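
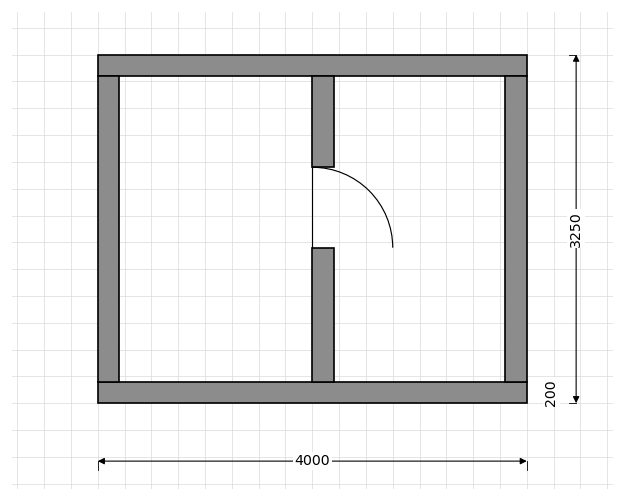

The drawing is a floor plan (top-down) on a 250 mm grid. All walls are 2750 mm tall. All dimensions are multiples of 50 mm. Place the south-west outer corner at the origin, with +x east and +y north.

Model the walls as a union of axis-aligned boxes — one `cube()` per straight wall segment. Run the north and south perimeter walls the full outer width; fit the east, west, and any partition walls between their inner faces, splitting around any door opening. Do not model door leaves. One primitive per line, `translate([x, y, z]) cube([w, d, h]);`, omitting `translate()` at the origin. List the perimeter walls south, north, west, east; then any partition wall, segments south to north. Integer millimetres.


cube([4000, 200, 2750]);
translate([0, 3050, 0]) cube([4000, 200, 2750]);
translate([0, 200, 0]) cube([200, 2850, 2750]);
translate([3800, 200, 0]) cube([200, 2850, 2750]);
translate([2000, 200, 0]) cube([200, 1250, 2750]);
translate([2000, 2200, 0]) cube([200, 850, 2750]);


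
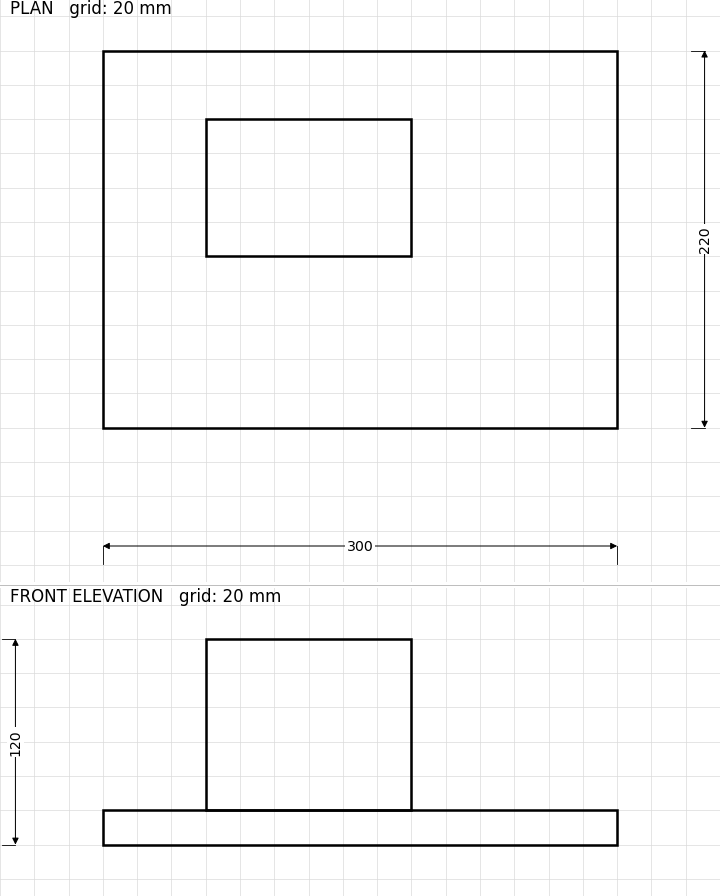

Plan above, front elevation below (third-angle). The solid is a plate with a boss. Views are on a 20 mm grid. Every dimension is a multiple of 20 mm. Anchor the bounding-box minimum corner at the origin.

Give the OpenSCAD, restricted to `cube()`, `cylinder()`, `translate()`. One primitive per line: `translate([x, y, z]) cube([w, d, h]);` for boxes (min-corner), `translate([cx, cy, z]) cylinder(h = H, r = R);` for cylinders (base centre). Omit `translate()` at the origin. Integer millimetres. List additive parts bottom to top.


cube([300, 220, 20]);
translate([60, 100, 20]) cube([120, 80, 100]);


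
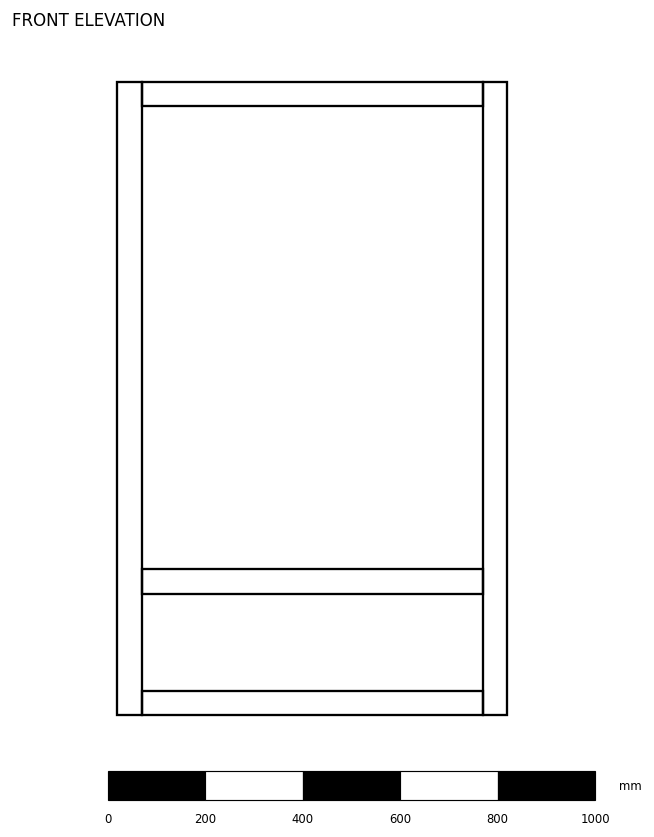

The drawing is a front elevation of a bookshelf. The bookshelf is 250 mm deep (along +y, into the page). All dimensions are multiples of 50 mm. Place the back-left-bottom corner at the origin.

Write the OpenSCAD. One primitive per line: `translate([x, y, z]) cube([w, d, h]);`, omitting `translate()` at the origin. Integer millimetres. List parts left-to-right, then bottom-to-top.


cube([50, 250, 1300]);
translate([50, 0, 0]) cube([700, 250, 50]);
translate([50, 0, 250]) cube([700, 250, 50]);
translate([50, 0, 1250]) cube([700, 250, 50]);
translate([750, 0, 0]) cube([50, 250, 1300]);


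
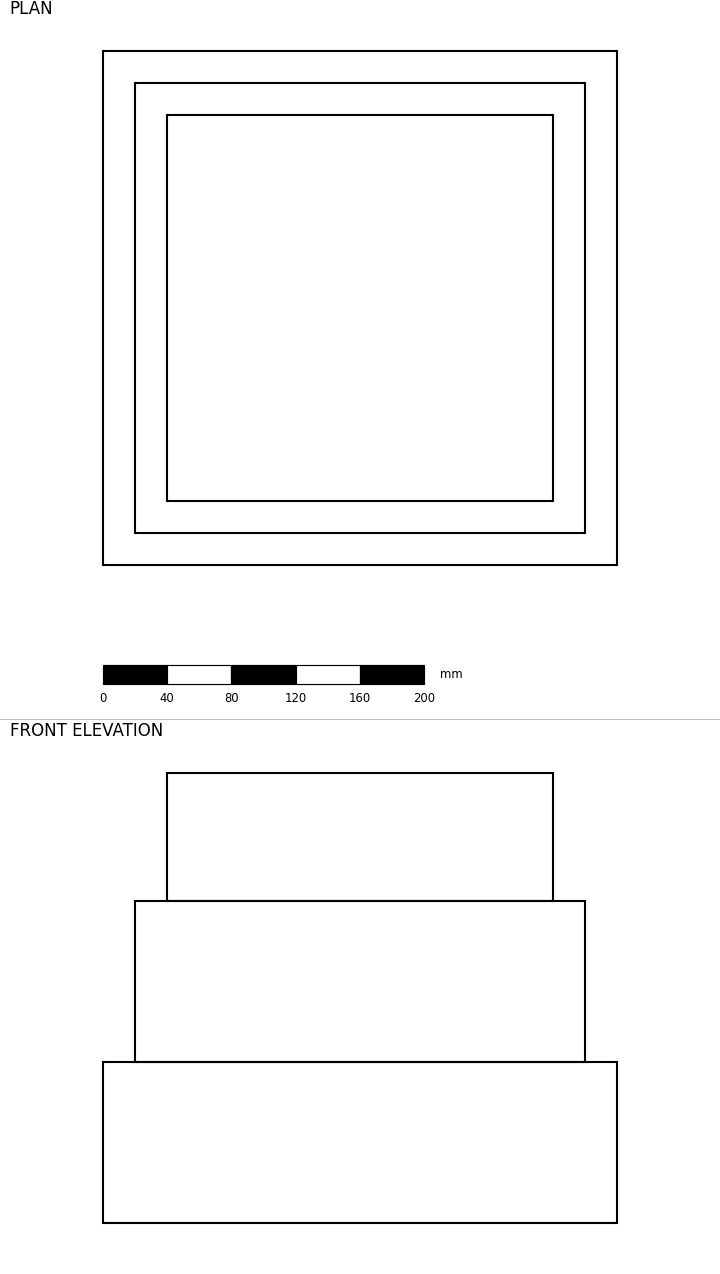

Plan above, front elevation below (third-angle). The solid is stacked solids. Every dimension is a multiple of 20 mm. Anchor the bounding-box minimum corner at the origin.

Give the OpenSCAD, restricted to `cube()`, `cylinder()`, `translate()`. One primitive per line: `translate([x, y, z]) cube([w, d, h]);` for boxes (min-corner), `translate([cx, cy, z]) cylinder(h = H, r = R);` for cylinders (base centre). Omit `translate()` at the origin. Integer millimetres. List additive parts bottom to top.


cube([320, 320, 100]);
translate([20, 20, 100]) cube([280, 280, 100]);
translate([40, 40, 200]) cube([240, 240, 80]);


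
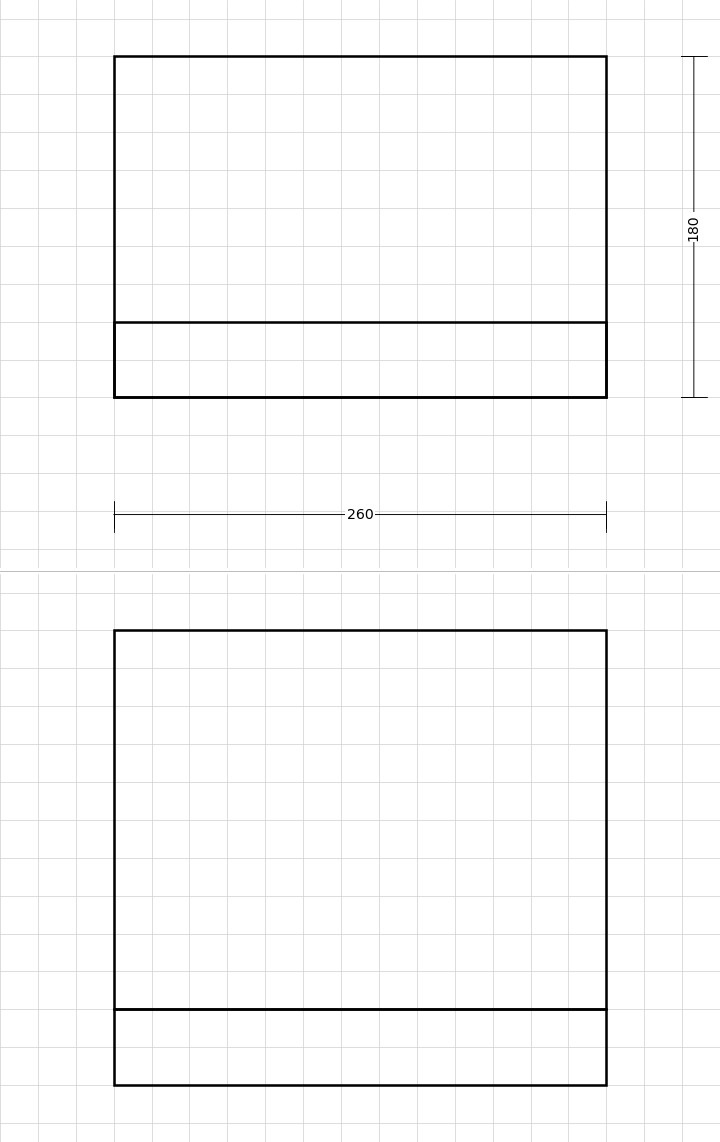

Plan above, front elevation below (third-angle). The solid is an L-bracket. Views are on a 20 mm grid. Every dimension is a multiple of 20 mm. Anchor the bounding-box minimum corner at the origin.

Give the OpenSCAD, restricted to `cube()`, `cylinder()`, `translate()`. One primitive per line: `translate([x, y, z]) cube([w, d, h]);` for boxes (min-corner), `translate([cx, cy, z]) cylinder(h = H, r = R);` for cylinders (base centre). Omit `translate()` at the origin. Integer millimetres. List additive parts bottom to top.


cube([260, 180, 40]);
translate([0, 0, 40]) cube([260, 40, 200]);


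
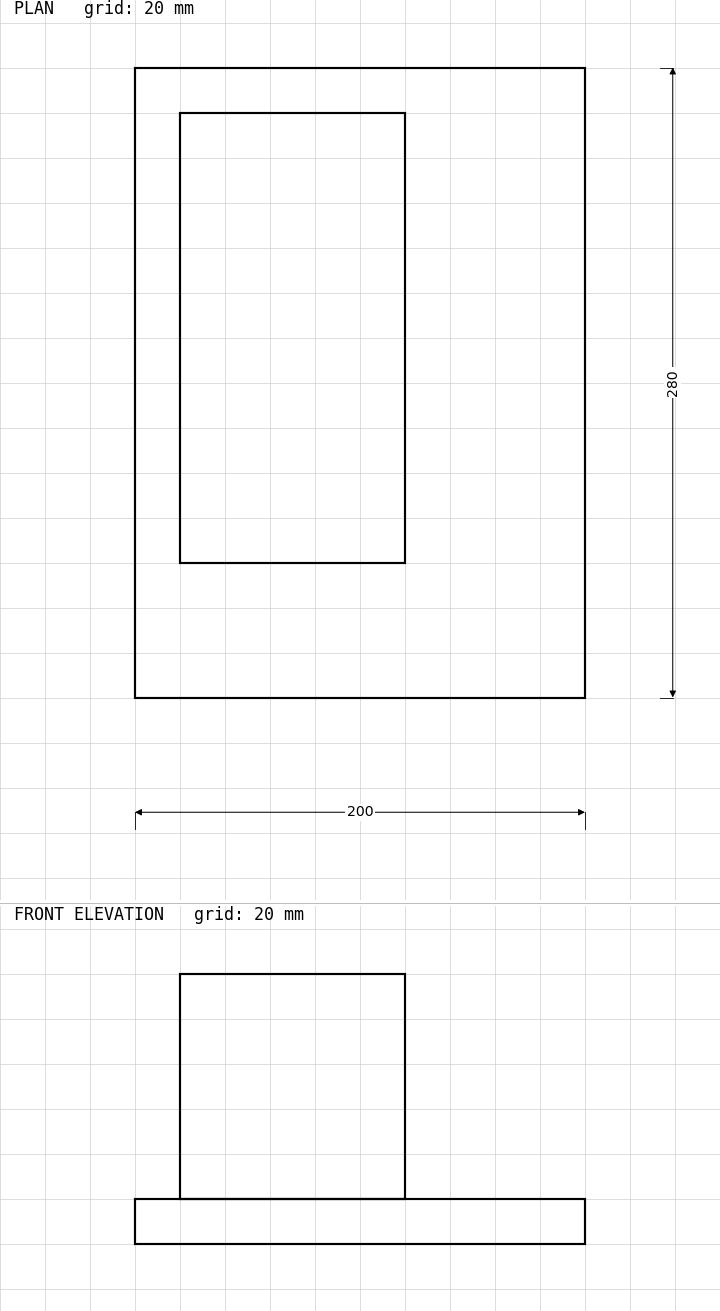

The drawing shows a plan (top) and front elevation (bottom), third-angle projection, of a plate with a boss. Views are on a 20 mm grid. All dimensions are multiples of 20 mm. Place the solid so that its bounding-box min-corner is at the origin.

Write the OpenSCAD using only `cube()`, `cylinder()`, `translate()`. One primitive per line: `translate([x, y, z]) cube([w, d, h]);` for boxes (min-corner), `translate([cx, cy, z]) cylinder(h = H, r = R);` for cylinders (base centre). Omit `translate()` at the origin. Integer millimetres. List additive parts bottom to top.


cube([200, 280, 20]);
translate([20, 60, 20]) cube([100, 200, 100]);


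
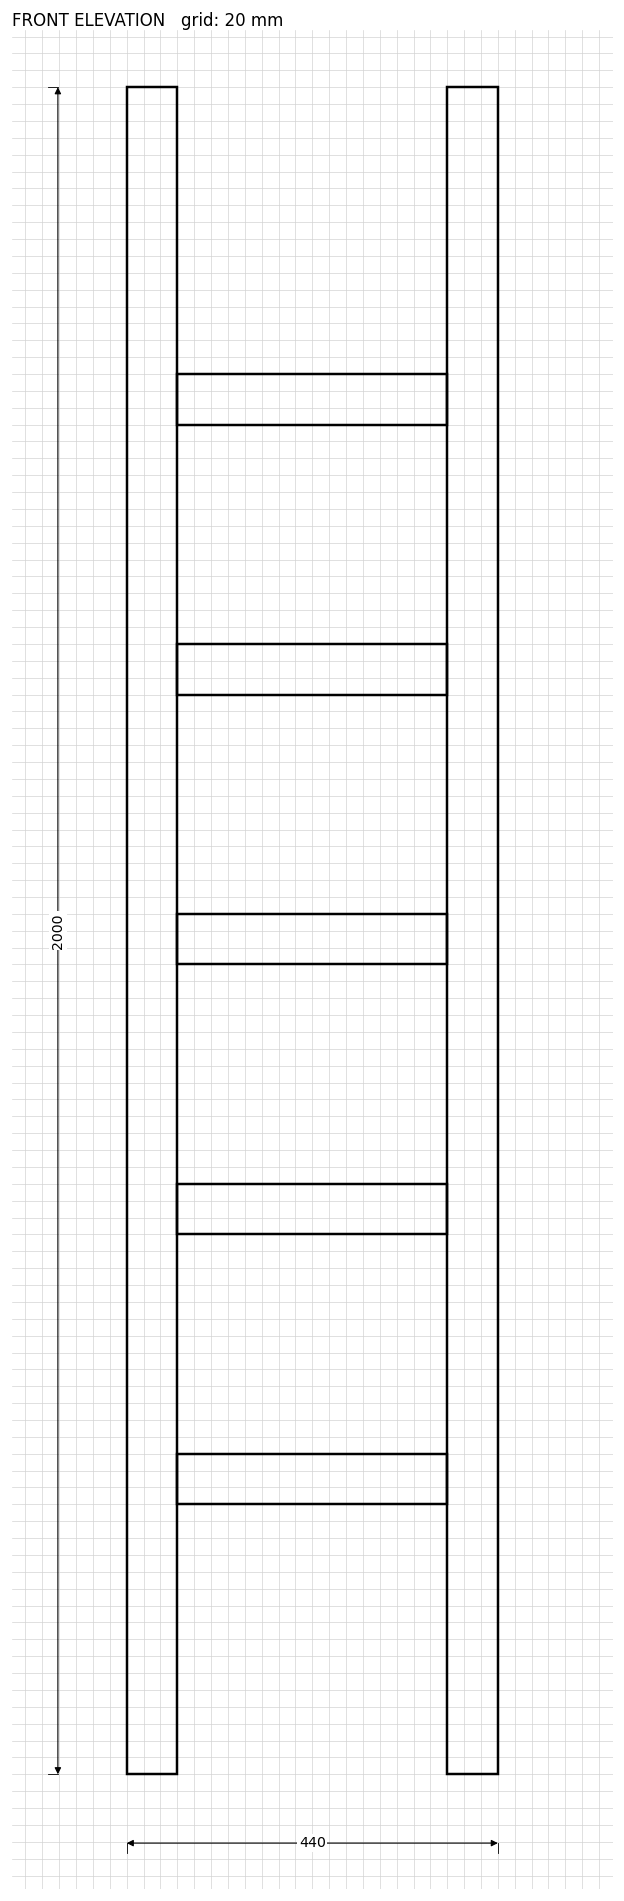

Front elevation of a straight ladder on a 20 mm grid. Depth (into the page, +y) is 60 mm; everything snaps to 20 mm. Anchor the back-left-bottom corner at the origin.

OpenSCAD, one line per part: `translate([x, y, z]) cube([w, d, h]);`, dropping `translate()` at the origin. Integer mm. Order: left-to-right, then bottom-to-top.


cube([60, 60, 2000]);
translate([60, 0, 320]) cube([320, 60, 60]);
translate([60, 0, 640]) cube([320, 60, 60]);
translate([60, 0, 960]) cube([320, 60, 60]);
translate([60, 0, 1280]) cube([320, 60, 60]);
translate([60, 0, 1600]) cube([320, 60, 60]);
translate([380, 0, 0]) cube([60, 60, 2000]);


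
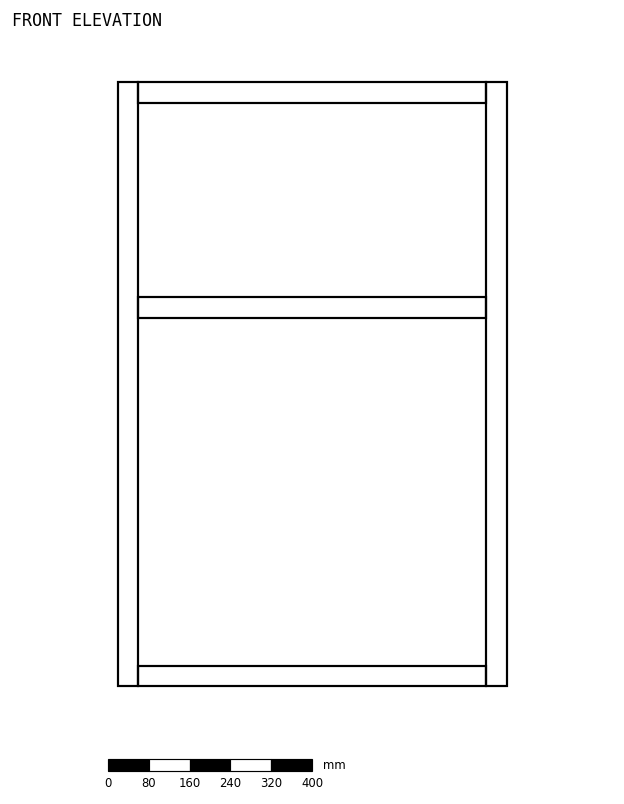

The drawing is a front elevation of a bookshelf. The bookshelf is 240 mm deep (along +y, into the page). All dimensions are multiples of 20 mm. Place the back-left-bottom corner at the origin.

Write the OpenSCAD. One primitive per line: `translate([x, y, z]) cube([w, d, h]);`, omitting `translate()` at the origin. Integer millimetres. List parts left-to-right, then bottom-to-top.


cube([40, 240, 1180]);
translate([40, 0, 0]) cube([680, 240, 40]);
translate([40, 0, 720]) cube([680, 240, 40]);
translate([40, 0, 1140]) cube([680, 240, 40]);
translate([720, 0, 0]) cube([40, 240, 1180]);


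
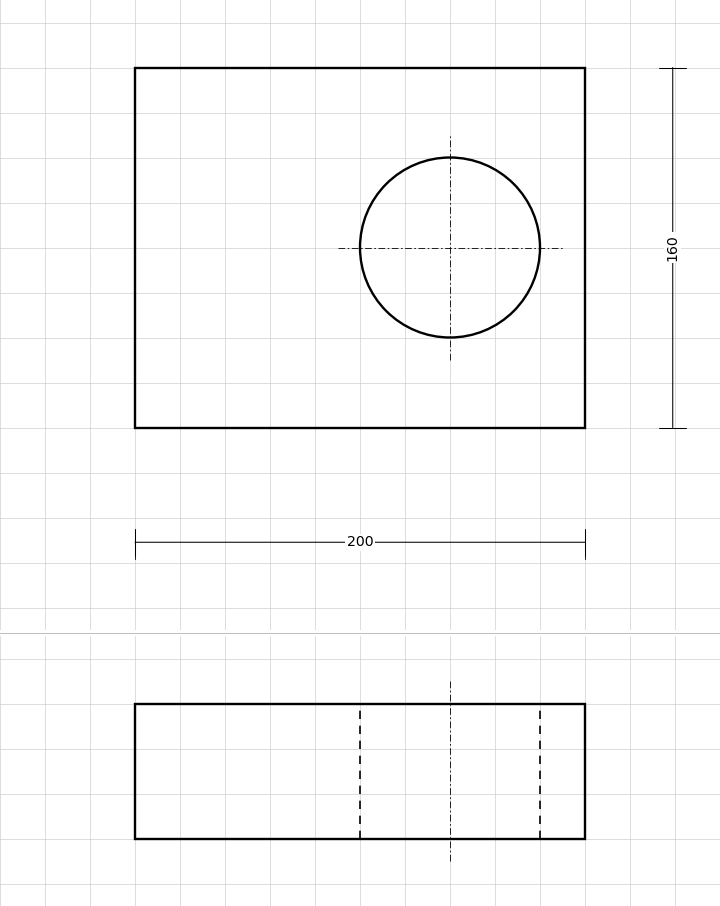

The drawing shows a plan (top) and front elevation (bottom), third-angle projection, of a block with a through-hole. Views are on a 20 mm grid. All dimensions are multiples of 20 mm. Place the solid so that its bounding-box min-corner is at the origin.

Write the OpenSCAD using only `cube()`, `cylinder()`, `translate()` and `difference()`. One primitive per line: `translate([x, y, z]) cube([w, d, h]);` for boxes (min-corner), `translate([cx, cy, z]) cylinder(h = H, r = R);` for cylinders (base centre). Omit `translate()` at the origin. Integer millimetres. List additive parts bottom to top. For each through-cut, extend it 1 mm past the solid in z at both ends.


difference() {
  cube([200, 160, 60]);
  translate([140, 80, -1]) cylinder(h = 62, r = 40);
}


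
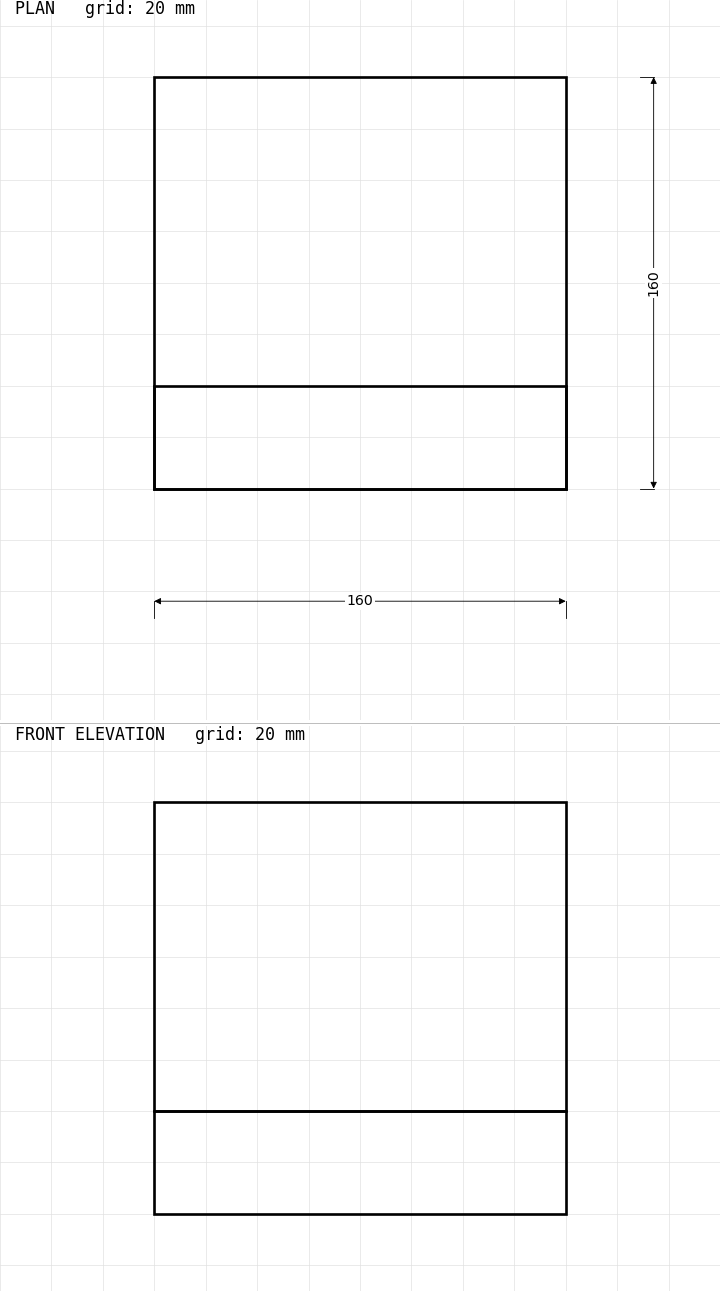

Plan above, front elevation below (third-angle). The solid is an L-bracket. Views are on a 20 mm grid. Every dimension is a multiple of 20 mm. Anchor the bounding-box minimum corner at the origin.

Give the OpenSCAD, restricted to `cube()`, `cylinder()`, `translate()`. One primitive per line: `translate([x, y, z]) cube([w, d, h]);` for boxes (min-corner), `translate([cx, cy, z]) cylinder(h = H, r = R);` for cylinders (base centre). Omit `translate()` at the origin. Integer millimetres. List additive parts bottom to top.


cube([160, 160, 40]);
translate([0, 0, 40]) cube([160, 40, 120]);


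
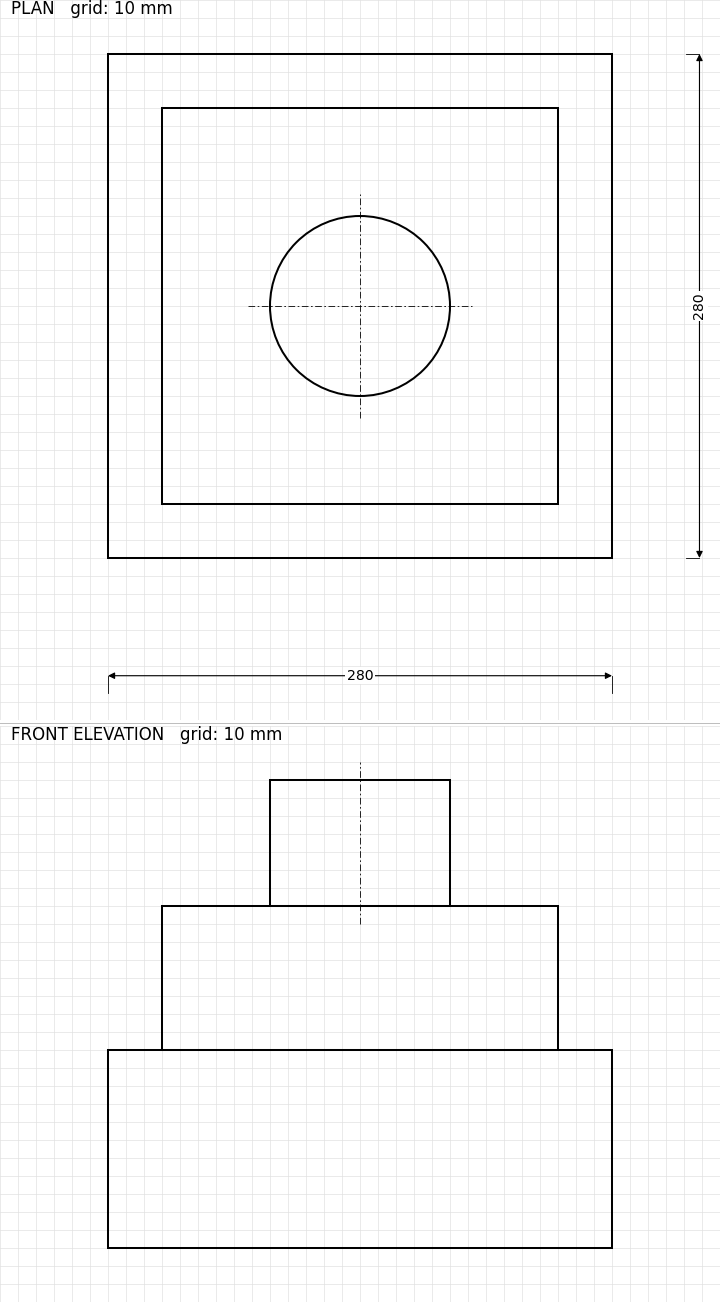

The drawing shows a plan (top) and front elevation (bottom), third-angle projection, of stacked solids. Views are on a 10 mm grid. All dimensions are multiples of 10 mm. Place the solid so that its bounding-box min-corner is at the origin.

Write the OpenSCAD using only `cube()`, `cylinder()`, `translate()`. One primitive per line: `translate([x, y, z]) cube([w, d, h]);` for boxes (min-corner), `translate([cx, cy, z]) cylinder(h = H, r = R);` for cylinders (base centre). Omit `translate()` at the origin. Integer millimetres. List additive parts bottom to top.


cube([280, 280, 110]);
translate([30, 30, 110]) cube([220, 220, 80]);
translate([140, 140, 190]) cylinder(h = 70, r = 50);


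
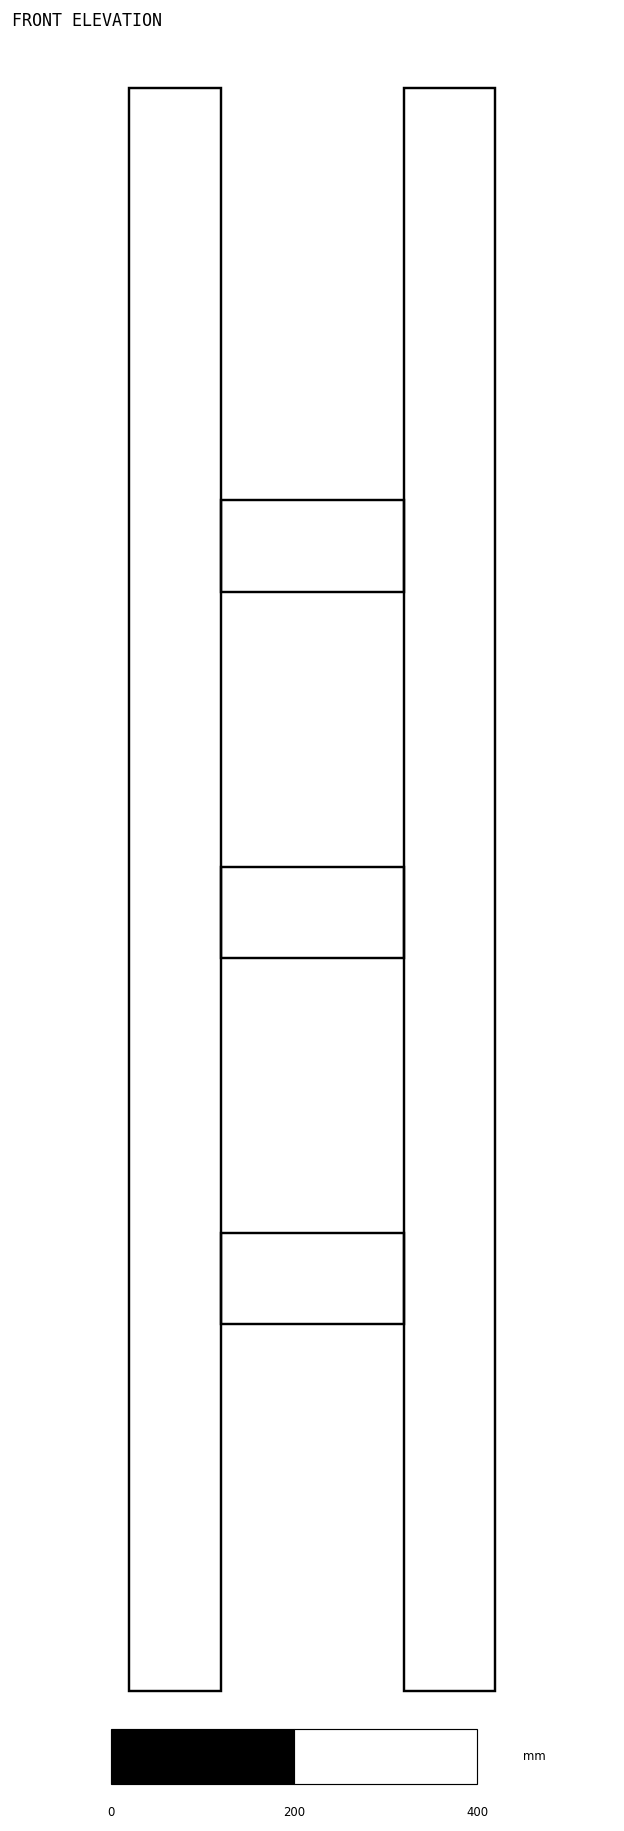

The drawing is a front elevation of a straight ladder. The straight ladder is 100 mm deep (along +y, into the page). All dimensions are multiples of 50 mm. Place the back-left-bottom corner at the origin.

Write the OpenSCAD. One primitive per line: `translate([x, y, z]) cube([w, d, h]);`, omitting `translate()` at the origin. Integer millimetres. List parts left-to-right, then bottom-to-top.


cube([100, 100, 1750]);
translate([100, 0, 400]) cube([200, 100, 100]);
translate([100, 0, 800]) cube([200, 100, 100]);
translate([100, 0, 1200]) cube([200, 100, 100]);
translate([300, 0, 0]) cube([100, 100, 1750]);


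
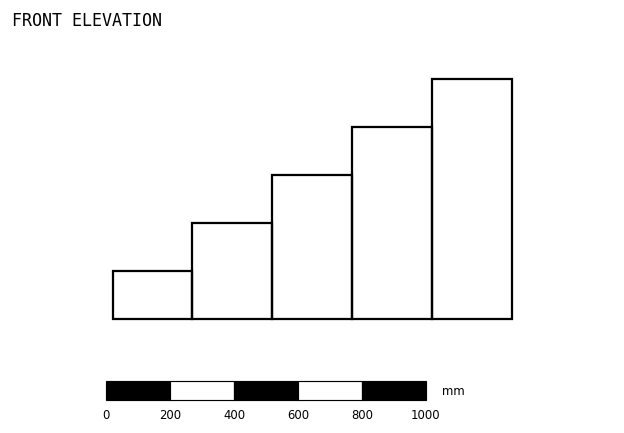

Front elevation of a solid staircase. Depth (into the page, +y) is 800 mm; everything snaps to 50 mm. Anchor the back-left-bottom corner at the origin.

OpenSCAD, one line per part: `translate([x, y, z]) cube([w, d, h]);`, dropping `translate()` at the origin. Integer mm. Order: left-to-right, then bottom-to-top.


cube([250, 800, 150]);
translate([250, 0, 0]) cube([250, 800, 300]);
translate([500, 0, 0]) cube([250, 800, 450]);
translate([750, 0, 0]) cube([250, 800, 600]);
translate([1000, 0, 0]) cube([250, 800, 750]);


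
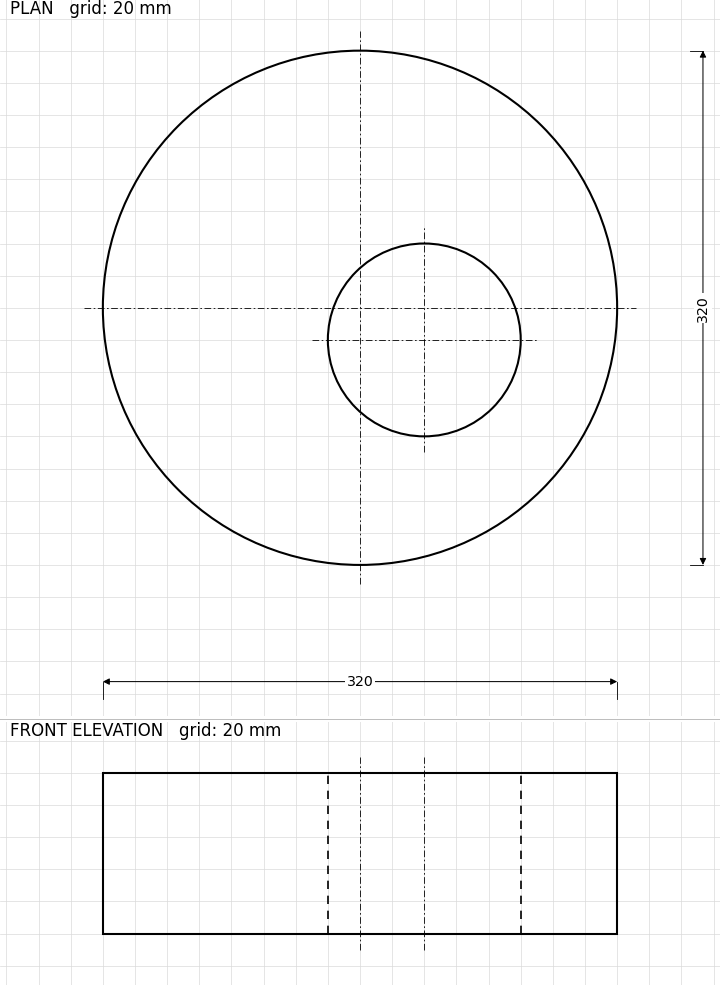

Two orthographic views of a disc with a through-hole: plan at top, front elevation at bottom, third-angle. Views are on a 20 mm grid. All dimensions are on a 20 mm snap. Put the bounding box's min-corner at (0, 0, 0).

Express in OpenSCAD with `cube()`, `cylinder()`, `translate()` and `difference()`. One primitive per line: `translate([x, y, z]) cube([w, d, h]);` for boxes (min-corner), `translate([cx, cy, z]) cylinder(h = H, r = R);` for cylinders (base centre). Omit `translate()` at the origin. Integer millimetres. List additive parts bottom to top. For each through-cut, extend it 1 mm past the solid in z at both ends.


difference() {
  translate([160, 160, 0]) cylinder(h = 100, r = 160);
  translate([200, 140, -1]) cylinder(h = 102, r = 60);
}


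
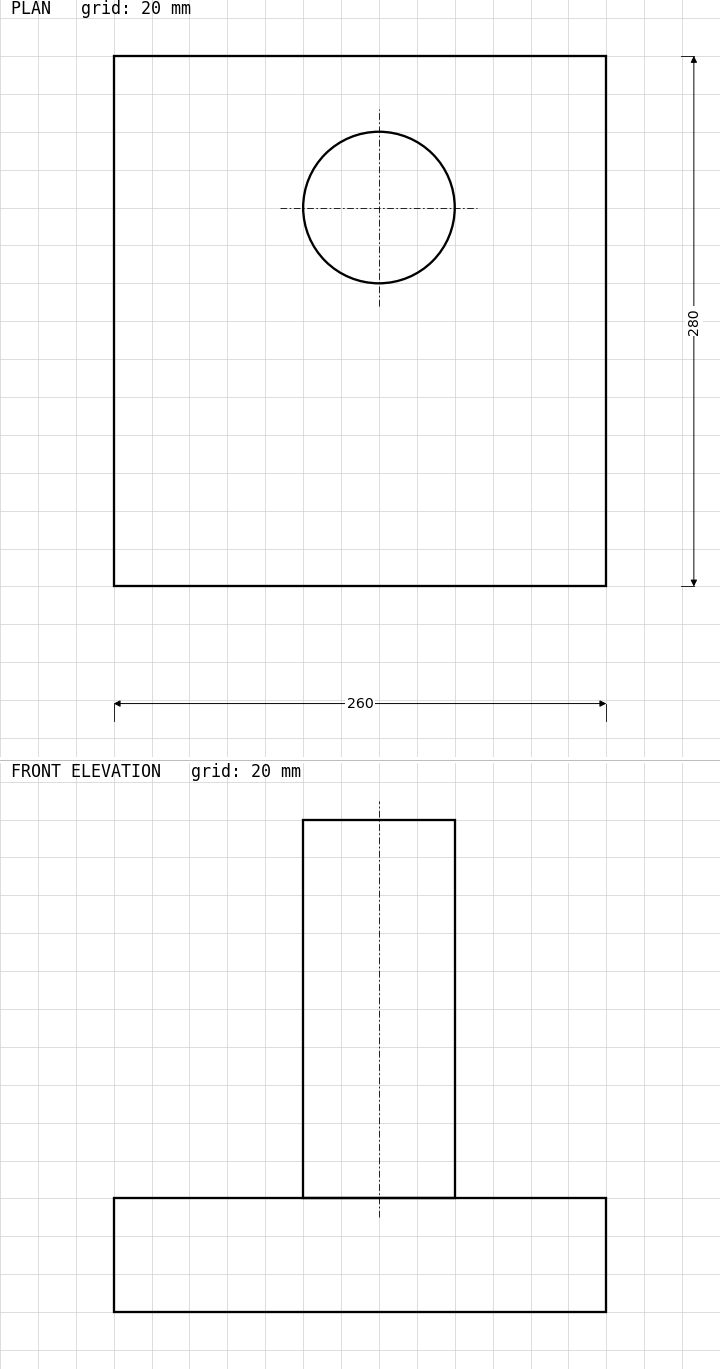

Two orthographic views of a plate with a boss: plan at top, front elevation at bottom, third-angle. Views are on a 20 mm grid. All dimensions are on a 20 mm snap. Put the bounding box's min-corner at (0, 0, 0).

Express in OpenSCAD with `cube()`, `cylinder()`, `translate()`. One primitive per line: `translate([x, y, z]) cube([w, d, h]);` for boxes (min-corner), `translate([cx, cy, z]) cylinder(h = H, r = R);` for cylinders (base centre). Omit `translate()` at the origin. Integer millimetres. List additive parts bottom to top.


cube([260, 280, 60]);
translate([140, 200, 60]) cylinder(h = 200, r = 40);


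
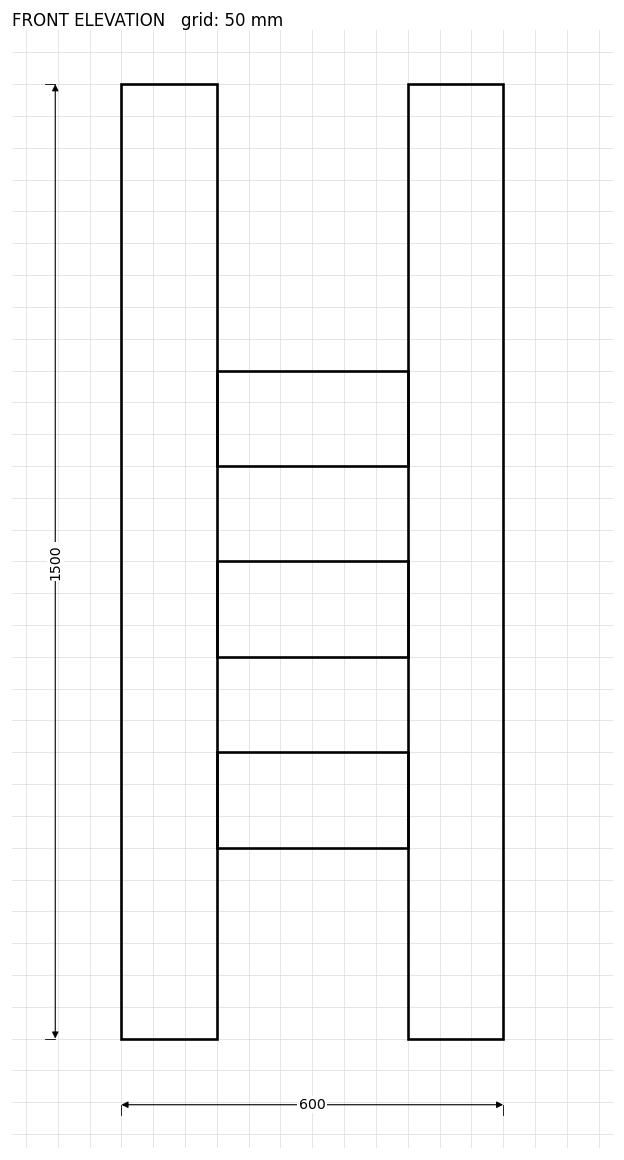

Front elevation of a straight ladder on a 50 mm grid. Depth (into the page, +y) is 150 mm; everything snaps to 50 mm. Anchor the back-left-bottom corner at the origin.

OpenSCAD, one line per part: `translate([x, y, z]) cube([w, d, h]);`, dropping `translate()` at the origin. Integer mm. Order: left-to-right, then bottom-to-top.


cube([150, 150, 1500]);
translate([150, 0, 300]) cube([300, 150, 150]);
translate([150, 0, 600]) cube([300, 150, 150]);
translate([150, 0, 900]) cube([300, 150, 150]);
translate([450, 0, 0]) cube([150, 150, 1500]);


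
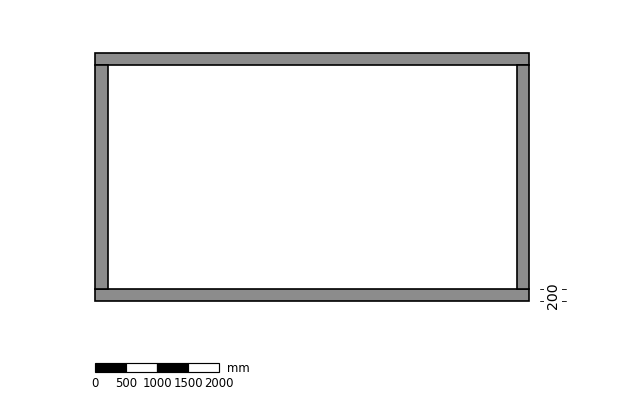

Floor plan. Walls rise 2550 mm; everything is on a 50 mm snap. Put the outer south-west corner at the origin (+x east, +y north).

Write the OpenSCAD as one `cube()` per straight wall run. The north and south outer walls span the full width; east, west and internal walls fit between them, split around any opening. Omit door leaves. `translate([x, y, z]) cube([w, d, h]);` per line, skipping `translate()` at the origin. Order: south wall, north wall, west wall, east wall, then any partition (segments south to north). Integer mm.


cube([7000, 200, 2550]);
translate([0, 3800, 0]) cube([7000, 200, 2550]);
translate([0, 200, 0]) cube([200, 3600, 2550]);
translate([6800, 200, 0]) cube([200, 3600, 2550]);


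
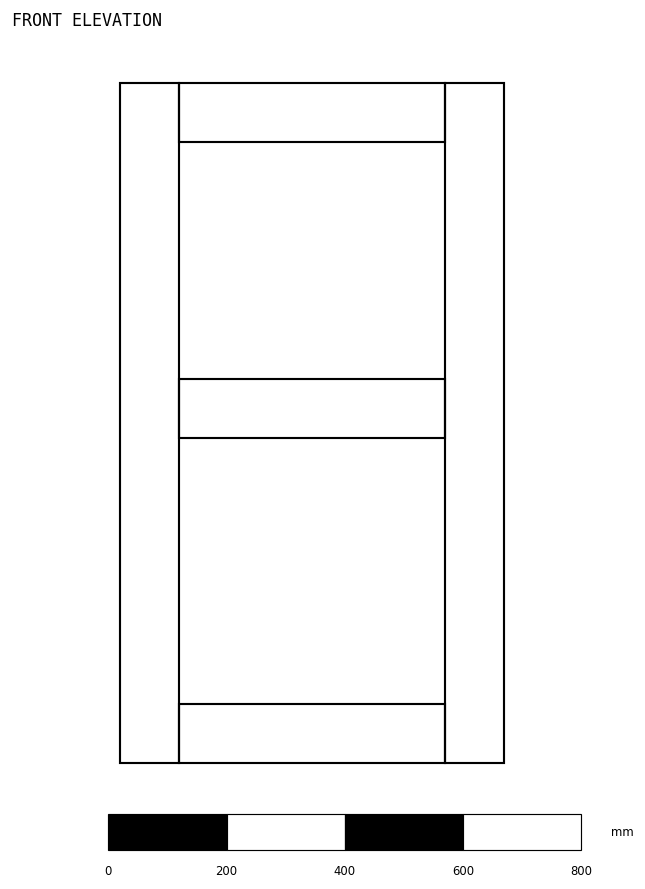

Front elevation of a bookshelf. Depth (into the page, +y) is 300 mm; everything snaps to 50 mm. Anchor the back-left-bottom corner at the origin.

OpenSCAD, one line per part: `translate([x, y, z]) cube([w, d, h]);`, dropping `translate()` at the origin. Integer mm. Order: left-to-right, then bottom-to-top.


cube([100, 300, 1150]);
translate([100, 0, 0]) cube([450, 300, 100]);
translate([100, 0, 550]) cube([450, 300, 100]);
translate([100, 0, 1050]) cube([450, 300, 100]);
translate([550, 0, 0]) cube([100, 300, 1150]);


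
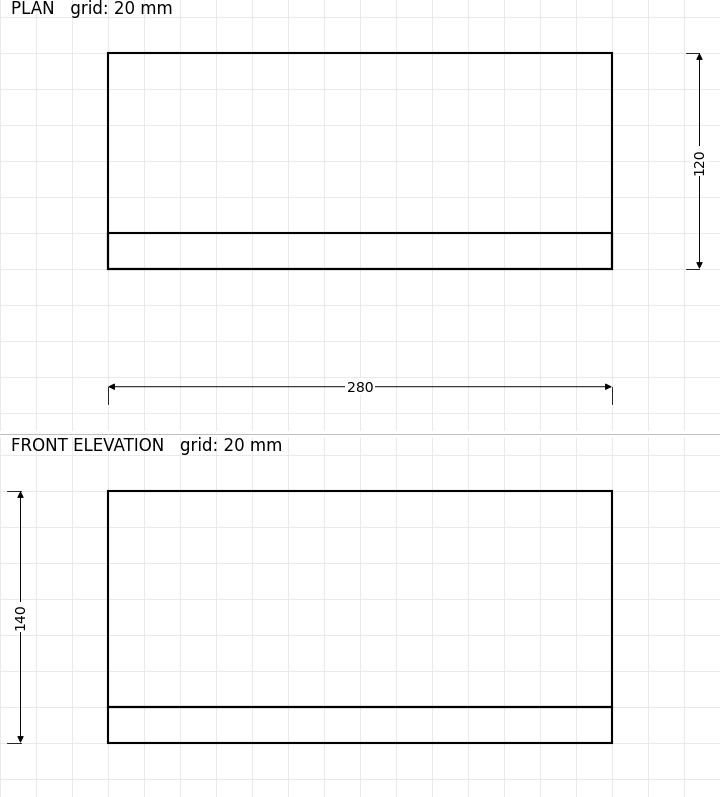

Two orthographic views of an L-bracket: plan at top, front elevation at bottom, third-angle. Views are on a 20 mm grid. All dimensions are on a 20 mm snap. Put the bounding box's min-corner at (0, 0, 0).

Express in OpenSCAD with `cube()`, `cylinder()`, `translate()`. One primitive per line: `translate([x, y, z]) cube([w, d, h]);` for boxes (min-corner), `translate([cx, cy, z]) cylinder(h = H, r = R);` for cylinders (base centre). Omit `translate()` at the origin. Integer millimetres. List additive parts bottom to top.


cube([280, 120, 20]);
translate([0, 0, 20]) cube([280, 20, 120]);


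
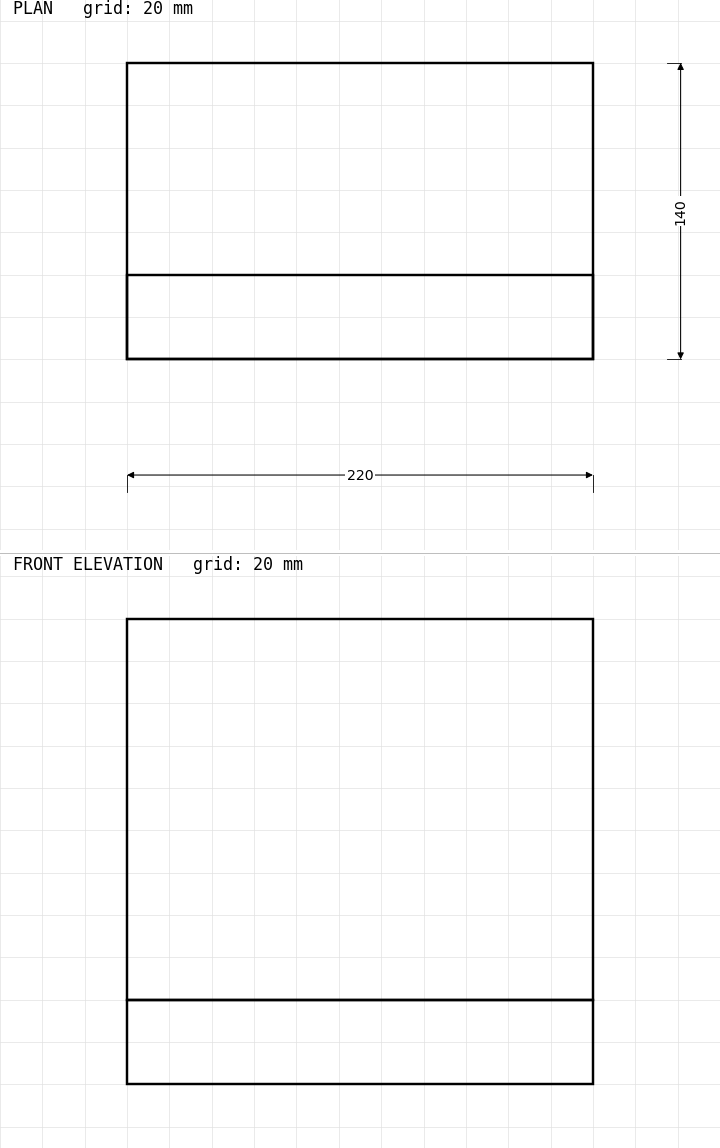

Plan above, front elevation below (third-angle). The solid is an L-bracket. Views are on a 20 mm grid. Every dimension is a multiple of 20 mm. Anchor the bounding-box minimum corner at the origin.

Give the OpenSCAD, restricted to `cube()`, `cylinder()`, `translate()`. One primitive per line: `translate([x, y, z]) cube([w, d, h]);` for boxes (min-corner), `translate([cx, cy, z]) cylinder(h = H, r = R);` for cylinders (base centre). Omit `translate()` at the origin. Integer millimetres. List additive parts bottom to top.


cube([220, 140, 40]);
translate([0, 0, 40]) cube([220, 40, 180]);


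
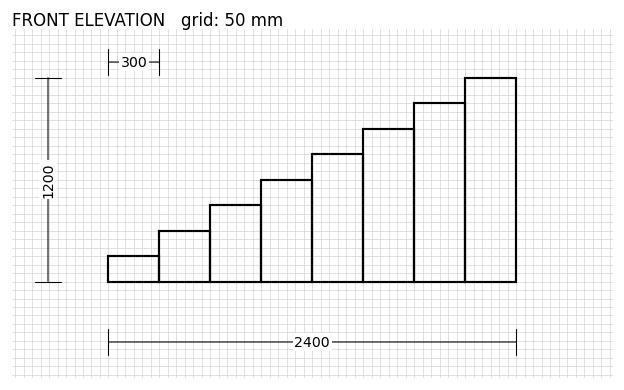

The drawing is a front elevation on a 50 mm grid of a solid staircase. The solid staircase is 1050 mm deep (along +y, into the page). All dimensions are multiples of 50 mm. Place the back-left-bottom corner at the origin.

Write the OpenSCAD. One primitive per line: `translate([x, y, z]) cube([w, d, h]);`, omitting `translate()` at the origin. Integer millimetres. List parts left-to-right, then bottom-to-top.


cube([300, 1050, 150]);
translate([300, 0, 0]) cube([300, 1050, 300]);
translate([600, 0, 0]) cube([300, 1050, 450]);
translate([900, 0, 0]) cube([300, 1050, 600]);
translate([1200, 0, 0]) cube([300, 1050, 750]);
translate([1500, 0, 0]) cube([300, 1050, 900]);
translate([1800, 0, 0]) cube([300, 1050, 1050]);
translate([2100, 0, 0]) cube([300, 1050, 1200]);


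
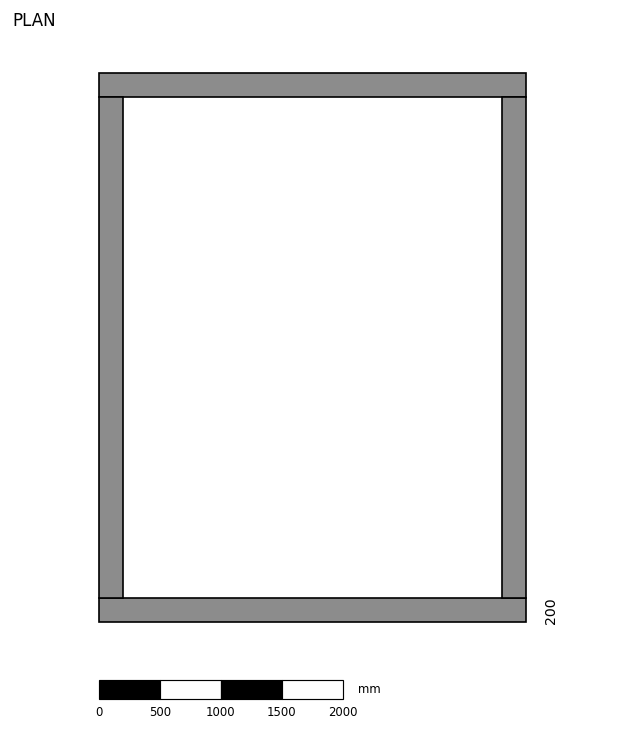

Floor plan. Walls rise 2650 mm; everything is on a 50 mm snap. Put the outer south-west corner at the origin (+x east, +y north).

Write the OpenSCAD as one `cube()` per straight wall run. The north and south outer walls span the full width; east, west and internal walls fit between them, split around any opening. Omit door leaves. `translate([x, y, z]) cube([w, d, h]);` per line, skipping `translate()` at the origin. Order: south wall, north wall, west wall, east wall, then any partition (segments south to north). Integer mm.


cube([3500, 200, 2650]);
translate([0, 4300, 0]) cube([3500, 200, 2650]);
translate([0, 200, 0]) cube([200, 4100, 2650]);
translate([3300, 200, 0]) cube([200, 4100, 2650]);


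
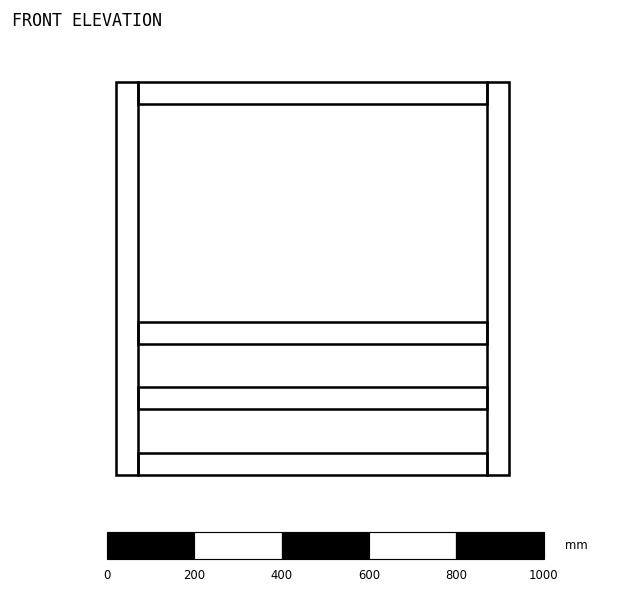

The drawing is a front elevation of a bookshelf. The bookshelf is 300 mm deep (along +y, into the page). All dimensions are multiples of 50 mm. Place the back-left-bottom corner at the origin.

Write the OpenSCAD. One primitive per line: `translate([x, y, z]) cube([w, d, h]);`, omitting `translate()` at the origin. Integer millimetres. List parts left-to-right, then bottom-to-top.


cube([50, 300, 900]);
translate([50, 0, 0]) cube([800, 300, 50]);
translate([50, 0, 150]) cube([800, 300, 50]);
translate([50, 0, 300]) cube([800, 300, 50]);
translate([50, 0, 850]) cube([800, 300, 50]);
translate([850, 0, 0]) cube([50, 300, 900]);


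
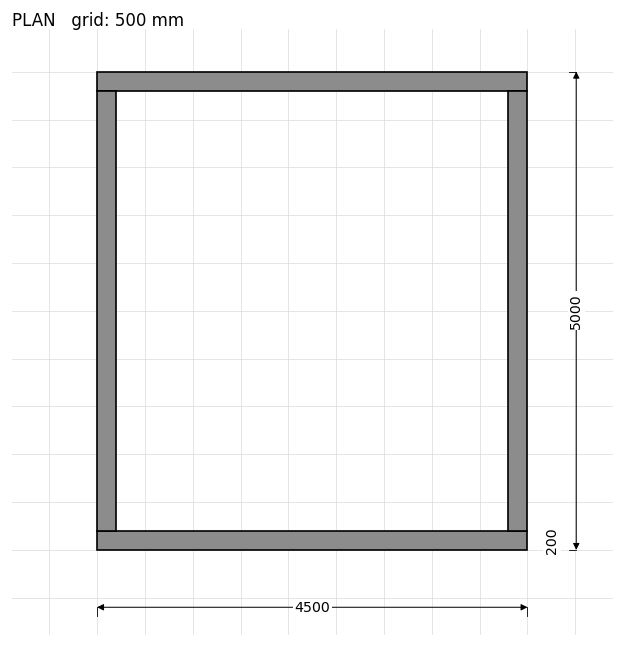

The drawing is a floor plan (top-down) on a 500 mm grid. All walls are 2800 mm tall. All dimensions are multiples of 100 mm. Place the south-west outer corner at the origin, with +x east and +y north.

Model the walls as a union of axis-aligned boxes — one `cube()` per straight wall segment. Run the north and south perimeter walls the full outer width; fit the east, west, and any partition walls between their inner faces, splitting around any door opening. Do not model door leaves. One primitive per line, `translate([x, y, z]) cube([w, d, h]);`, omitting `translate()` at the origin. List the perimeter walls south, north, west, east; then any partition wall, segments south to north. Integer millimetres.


cube([4500, 200, 2800]);
translate([0, 4800, 0]) cube([4500, 200, 2800]);
translate([0, 200, 0]) cube([200, 4600, 2800]);
translate([4300, 200, 0]) cube([200, 4600, 2800]);


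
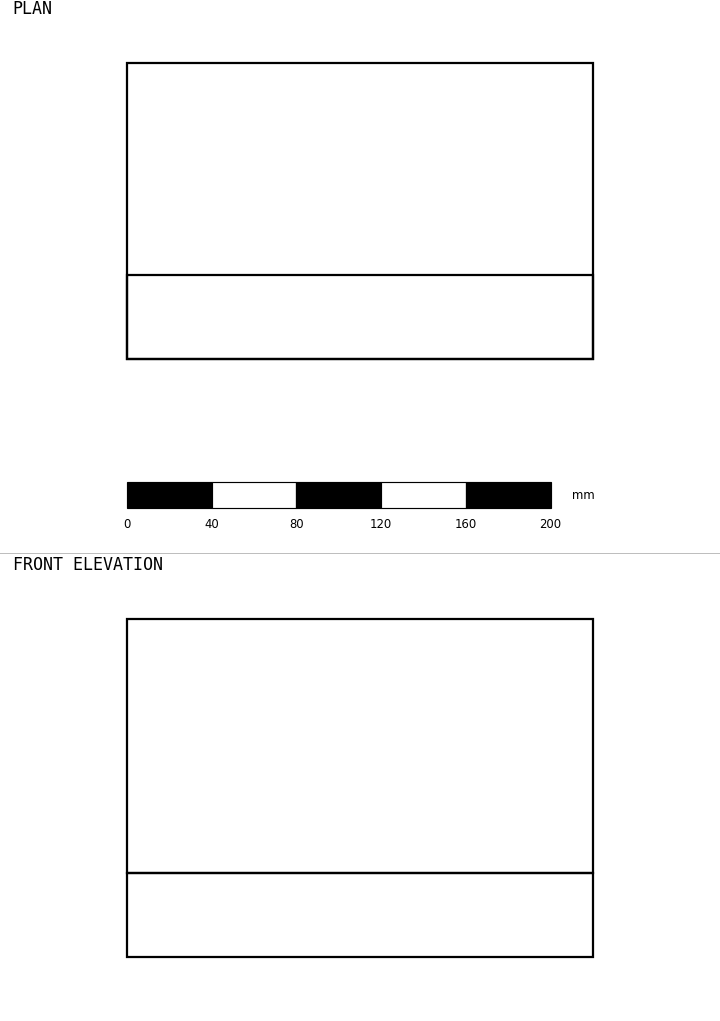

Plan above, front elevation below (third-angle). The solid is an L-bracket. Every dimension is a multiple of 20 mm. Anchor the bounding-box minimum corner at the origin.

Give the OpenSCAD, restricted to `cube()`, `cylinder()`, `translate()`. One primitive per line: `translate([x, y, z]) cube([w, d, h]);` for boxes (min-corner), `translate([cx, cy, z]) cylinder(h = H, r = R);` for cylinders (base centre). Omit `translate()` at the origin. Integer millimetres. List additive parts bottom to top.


cube([220, 140, 40]);
translate([0, 0, 40]) cube([220, 40, 120]);


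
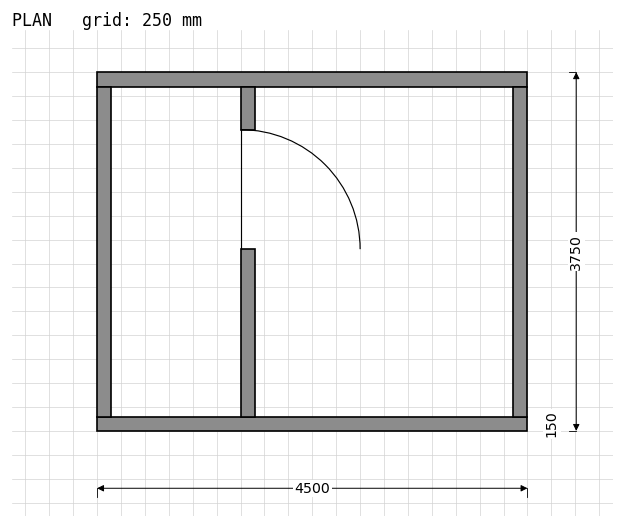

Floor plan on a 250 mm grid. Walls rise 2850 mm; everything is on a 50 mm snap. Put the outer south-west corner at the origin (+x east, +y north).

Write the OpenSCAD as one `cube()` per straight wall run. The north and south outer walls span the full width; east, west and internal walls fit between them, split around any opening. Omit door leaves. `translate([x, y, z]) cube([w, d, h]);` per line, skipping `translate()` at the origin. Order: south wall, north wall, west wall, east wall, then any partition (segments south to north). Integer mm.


cube([4500, 150, 2850]);
translate([0, 3600, 0]) cube([4500, 150, 2850]);
translate([0, 150, 0]) cube([150, 3450, 2850]);
translate([4350, 150, 0]) cube([150, 3450, 2850]);
translate([1500, 150, 0]) cube([150, 1750, 2850]);
translate([1500, 3150, 0]) cube([150, 450, 2850]);


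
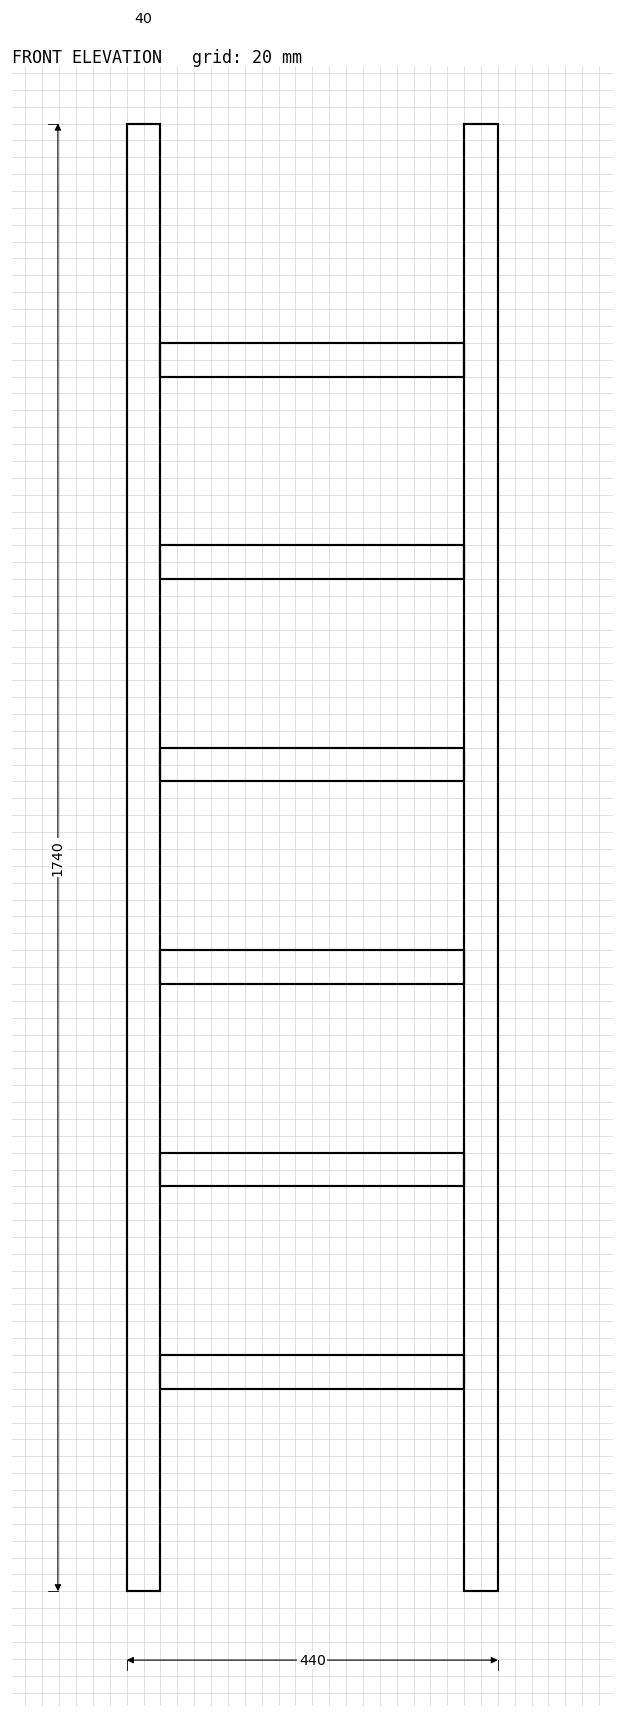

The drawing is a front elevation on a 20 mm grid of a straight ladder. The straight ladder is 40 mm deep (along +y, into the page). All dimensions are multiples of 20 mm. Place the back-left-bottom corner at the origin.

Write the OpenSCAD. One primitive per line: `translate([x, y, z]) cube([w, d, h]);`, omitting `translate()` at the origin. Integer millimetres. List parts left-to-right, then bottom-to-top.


cube([40, 40, 1740]);
translate([40, 0, 240]) cube([360, 40, 40]);
translate([40, 0, 480]) cube([360, 40, 40]);
translate([40, 0, 720]) cube([360, 40, 40]);
translate([40, 0, 960]) cube([360, 40, 40]);
translate([40, 0, 1200]) cube([360, 40, 40]);
translate([40, 0, 1440]) cube([360, 40, 40]);
translate([400, 0, 0]) cube([40, 40, 1740]);


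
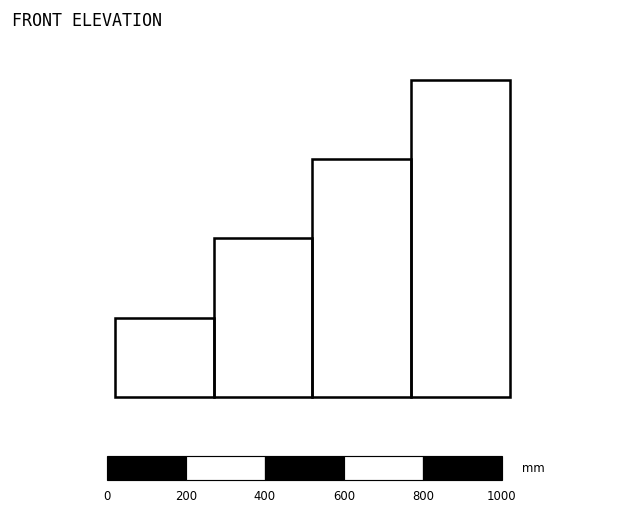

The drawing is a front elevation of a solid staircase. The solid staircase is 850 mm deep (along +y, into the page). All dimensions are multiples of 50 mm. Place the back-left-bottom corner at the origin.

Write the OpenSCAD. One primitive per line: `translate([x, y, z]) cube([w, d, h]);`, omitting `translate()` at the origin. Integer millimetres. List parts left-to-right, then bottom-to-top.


cube([250, 850, 200]);
translate([250, 0, 0]) cube([250, 850, 400]);
translate([500, 0, 0]) cube([250, 850, 600]);
translate([750, 0, 0]) cube([250, 850, 800]);


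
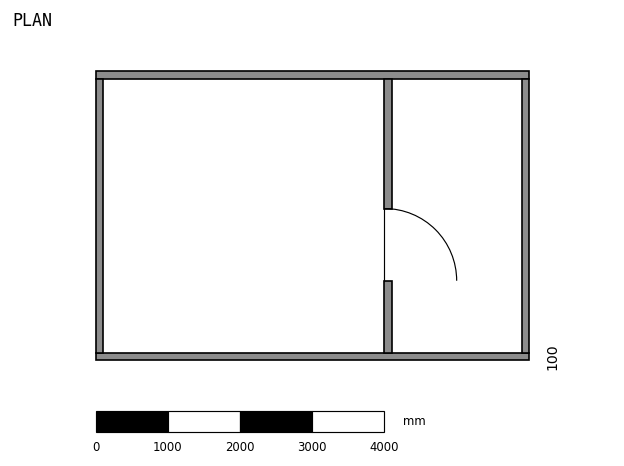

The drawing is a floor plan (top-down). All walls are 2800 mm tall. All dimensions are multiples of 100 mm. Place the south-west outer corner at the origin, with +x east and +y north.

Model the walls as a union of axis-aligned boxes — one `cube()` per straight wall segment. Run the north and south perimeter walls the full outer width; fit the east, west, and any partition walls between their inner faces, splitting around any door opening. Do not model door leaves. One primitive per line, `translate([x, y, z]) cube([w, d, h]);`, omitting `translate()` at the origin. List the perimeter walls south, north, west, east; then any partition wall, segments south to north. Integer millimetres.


cube([6000, 100, 2800]);
translate([0, 3900, 0]) cube([6000, 100, 2800]);
translate([0, 100, 0]) cube([100, 3800, 2800]);
translate([5900, 100, 0]) cube([100, 3800, 2800]);
translate([4000, 100, 0]) cube([100, 1000, 2800]);
translate([4000, 2100, 0]) cube([100, 1800, 2800]);


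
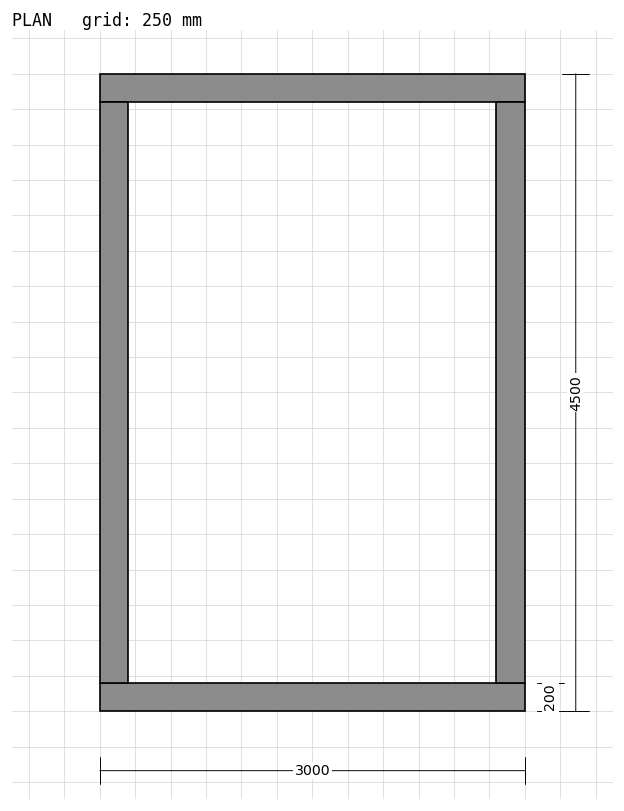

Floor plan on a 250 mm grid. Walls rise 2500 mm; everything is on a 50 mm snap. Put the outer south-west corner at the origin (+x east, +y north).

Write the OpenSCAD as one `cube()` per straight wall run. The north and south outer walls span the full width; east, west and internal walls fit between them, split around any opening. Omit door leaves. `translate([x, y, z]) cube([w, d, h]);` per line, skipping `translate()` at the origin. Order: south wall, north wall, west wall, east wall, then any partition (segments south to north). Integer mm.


cube([3000, 200, 2500]);
translate([0, 4300, 0]) cube([3000, 200, 2500]);
translate([0, 200, 0]) cube([200, 4100, 2500]);
translate([2800, 200, 0]) cube([200, 4100, 2500]);


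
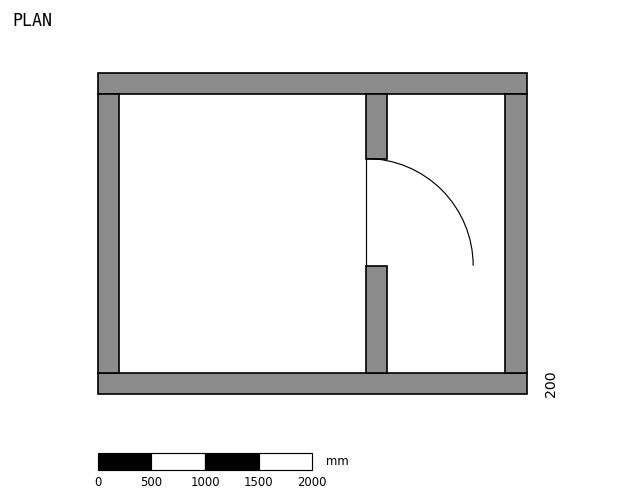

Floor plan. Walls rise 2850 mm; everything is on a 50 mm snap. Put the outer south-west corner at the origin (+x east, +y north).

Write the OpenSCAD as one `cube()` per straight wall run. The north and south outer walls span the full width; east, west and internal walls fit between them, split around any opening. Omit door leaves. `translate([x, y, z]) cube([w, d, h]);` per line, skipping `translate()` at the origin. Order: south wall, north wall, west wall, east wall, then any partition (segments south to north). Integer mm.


cube([4000, 200, 2850]);
translate([0, 2800, 0]) cube([4000, 200, 2850]);
translate([0, 200, 0]) cube([200, 2600, 2850]);
translate([3800, 200, 0]) cube([200, 2600, 2850]);
translate([2500, 200, 0]) cube([200, 1000, 2850]);
translate([2500, 2200, 0]) cube([200, 600, 2850]);


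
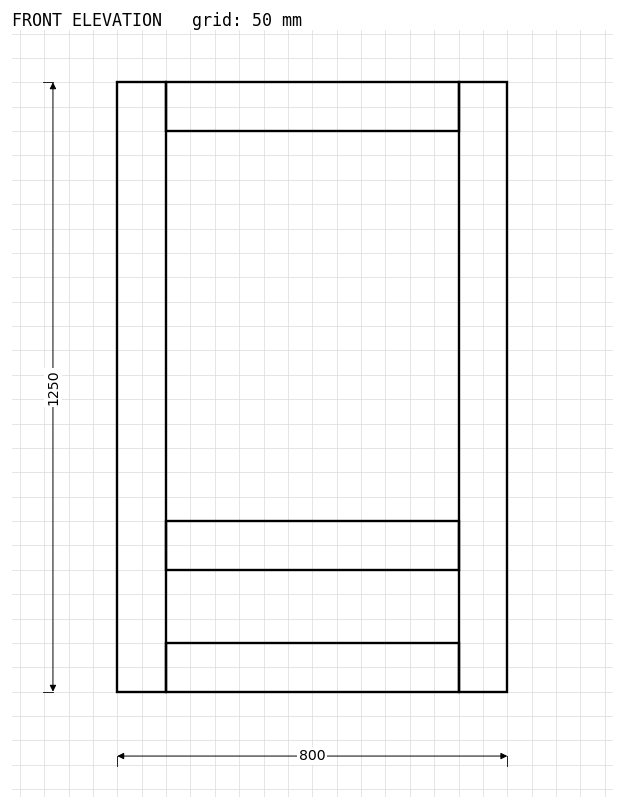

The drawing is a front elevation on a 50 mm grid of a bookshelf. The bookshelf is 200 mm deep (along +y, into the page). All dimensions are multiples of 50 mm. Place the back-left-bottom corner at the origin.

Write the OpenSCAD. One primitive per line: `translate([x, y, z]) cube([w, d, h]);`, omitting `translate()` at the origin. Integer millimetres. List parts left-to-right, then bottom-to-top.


cube([100, 200, 1250]);
translate([100, 0, 0]) cube([600, 200, 100]);
translate([100, 0, 250]) cube([600, 200, 100]);
translate([100, 0, 1150]) cube([600, 200, 100]);
translate([700, 0, 0]) cube([100, 200, 1250]);


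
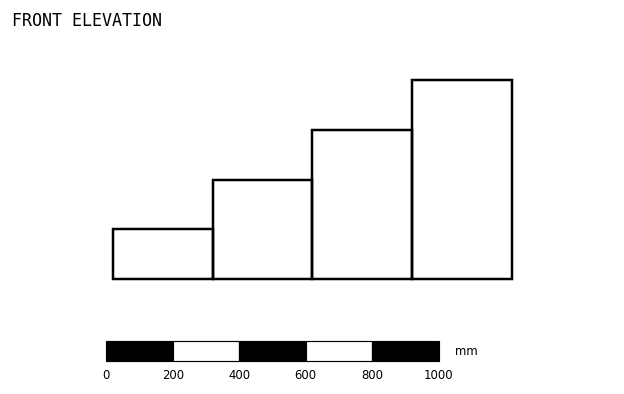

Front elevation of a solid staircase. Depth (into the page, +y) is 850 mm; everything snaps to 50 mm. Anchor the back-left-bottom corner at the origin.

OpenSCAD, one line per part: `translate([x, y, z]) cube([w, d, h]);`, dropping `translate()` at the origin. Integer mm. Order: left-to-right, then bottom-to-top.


cube([300, 850, 150]);
translate([300, 0, 0]) cube([300, 850, 300]);
translate([600, 0, 0]) cube([300, 850, 450]);
translate([900, 0, 0]) cube([300, 850, 600]);


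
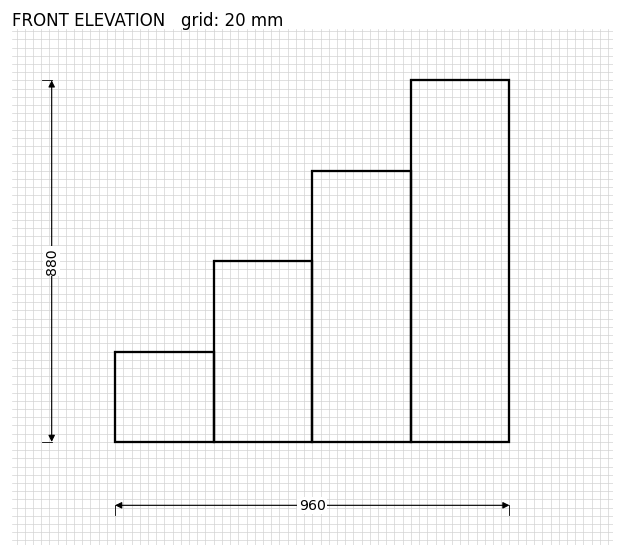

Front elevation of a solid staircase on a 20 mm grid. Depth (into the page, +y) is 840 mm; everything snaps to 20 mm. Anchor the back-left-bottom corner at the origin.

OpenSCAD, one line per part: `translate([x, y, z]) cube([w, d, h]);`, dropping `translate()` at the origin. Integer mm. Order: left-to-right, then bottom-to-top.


cube([240, 840, 220]);
translate([240, 0, 0]) cube([240, 840, 440]);
translate([480, 0, 0]) cube([240, 840, 660]);
translate([720, 0, 0]) cube([240, 840, 880]);


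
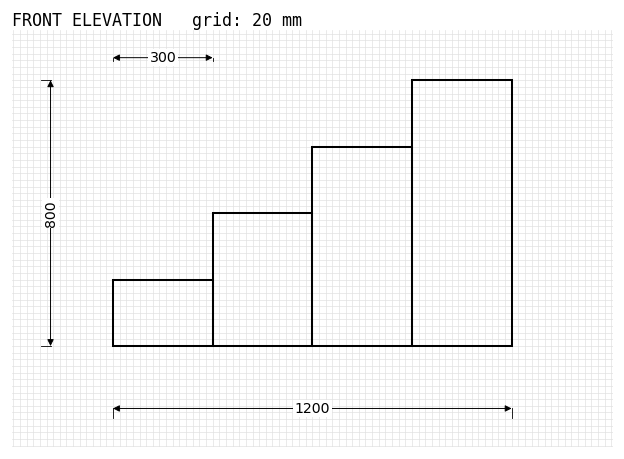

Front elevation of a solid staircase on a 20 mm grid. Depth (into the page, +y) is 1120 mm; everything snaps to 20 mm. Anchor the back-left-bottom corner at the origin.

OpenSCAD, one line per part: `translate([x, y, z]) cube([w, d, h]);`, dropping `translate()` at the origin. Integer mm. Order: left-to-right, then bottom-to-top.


cube([300, 1120, 200]);
translate([300, 0, 0]) cube([300, 1120, 400]);
translate([600, 0, 0]) cube([300, 1120, 600]);
translate([900, 0, 0]) cube([300, 1120, 800]);


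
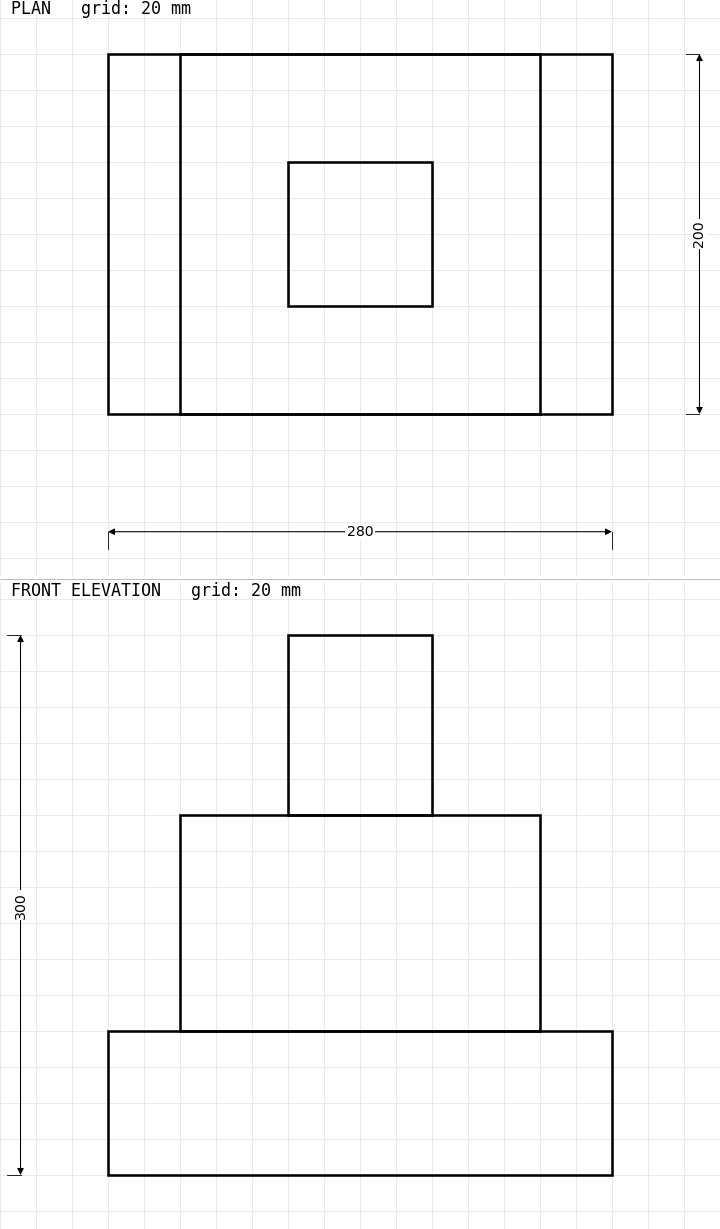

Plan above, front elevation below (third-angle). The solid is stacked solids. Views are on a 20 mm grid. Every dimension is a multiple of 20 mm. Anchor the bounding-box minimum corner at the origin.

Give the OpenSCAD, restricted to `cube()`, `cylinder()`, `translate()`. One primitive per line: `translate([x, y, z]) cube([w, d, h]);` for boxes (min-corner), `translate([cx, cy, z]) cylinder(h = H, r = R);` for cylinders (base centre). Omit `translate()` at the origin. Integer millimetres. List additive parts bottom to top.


cube([280, 200, 80]);
translate([40, 0, 80]) cube([200, 200, 120]);
translate([100, 60, 200]) cube([80, 80, 100]);


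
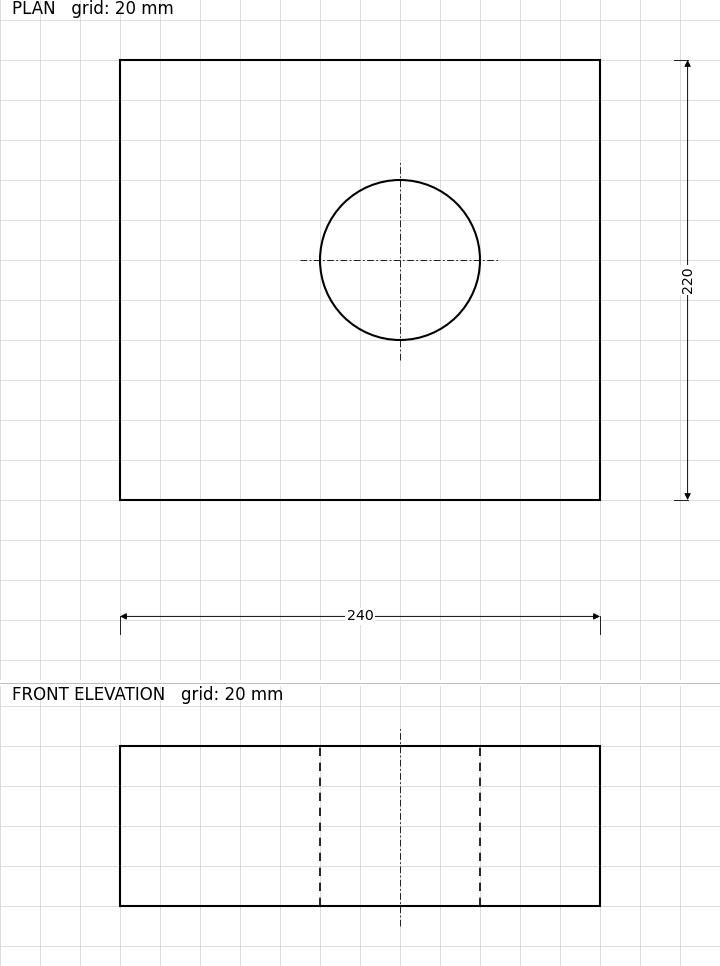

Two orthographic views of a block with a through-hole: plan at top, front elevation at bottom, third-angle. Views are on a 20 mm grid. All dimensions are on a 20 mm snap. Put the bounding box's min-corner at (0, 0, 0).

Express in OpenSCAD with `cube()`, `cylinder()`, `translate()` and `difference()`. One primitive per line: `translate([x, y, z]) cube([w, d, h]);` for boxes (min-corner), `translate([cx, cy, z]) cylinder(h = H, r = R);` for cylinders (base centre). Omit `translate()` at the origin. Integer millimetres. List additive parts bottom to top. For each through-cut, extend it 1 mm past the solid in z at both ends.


difference() {
  cube([240, 220, 80]);
  translate([140, 120, -1]) cylinder(h = 82, r = 40);
}
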